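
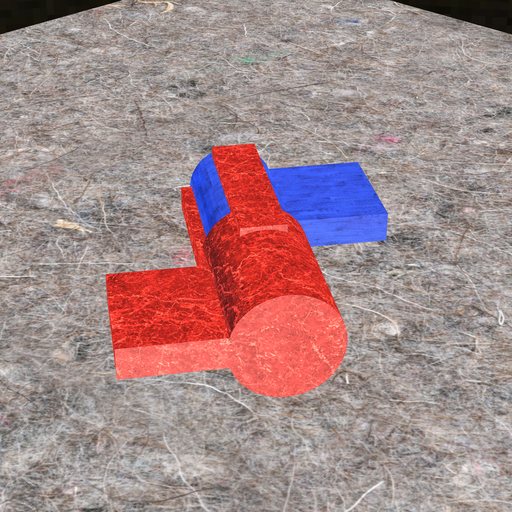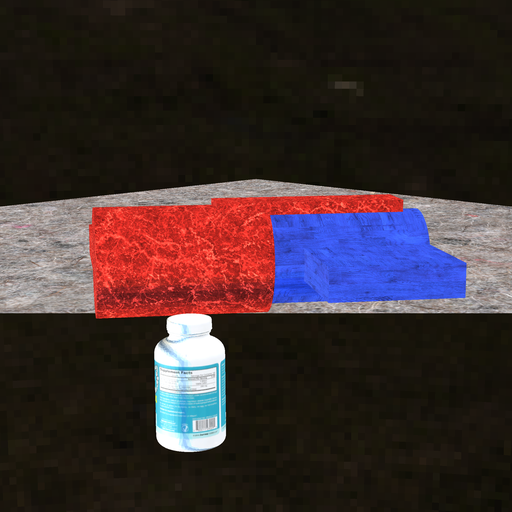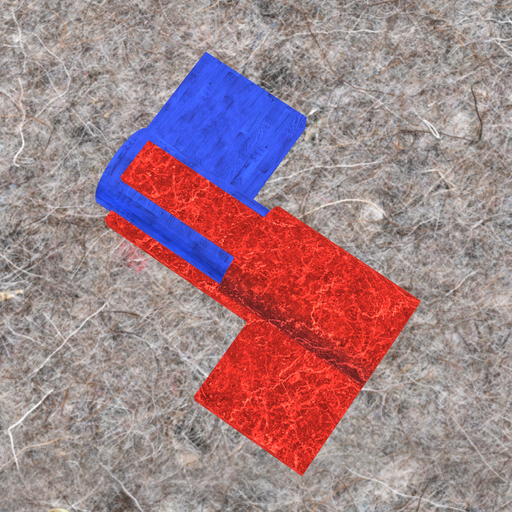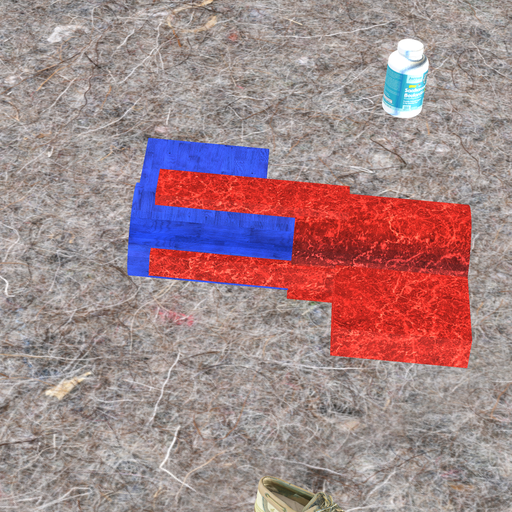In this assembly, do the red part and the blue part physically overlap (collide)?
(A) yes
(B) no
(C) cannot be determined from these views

(A) yes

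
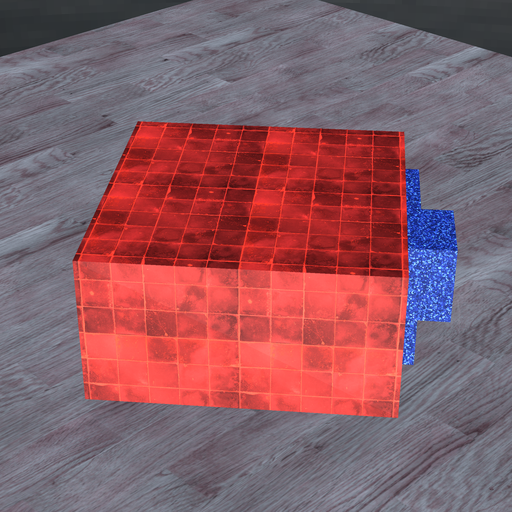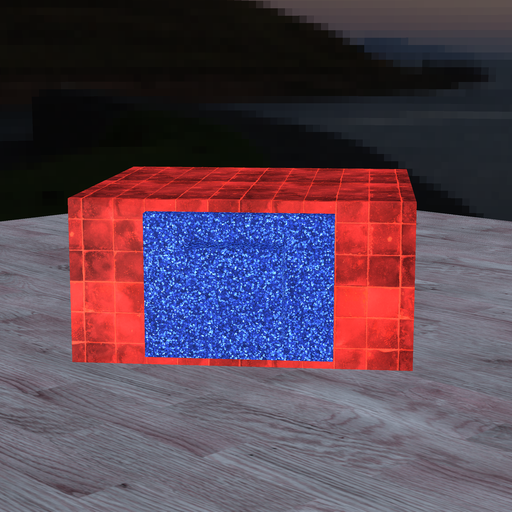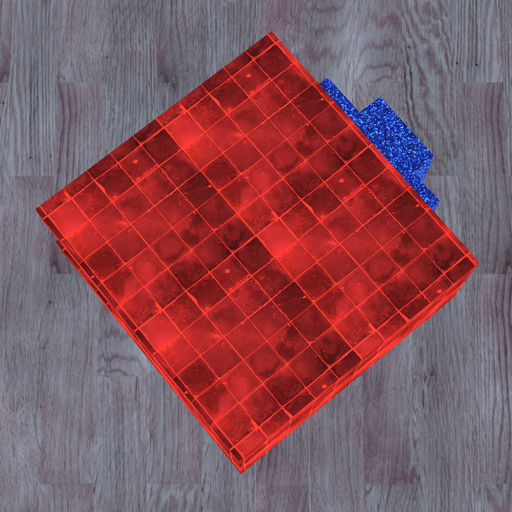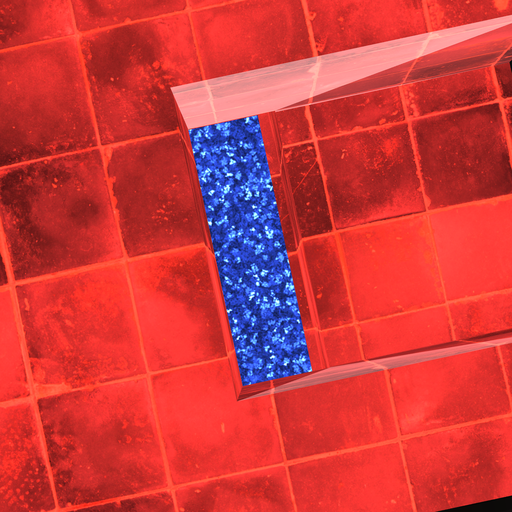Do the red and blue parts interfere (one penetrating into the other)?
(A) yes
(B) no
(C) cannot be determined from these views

(B) no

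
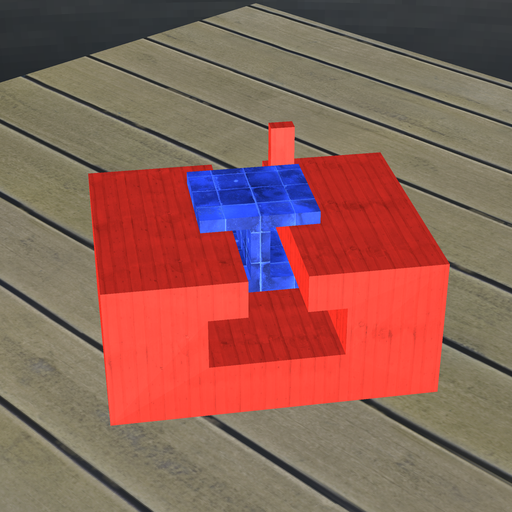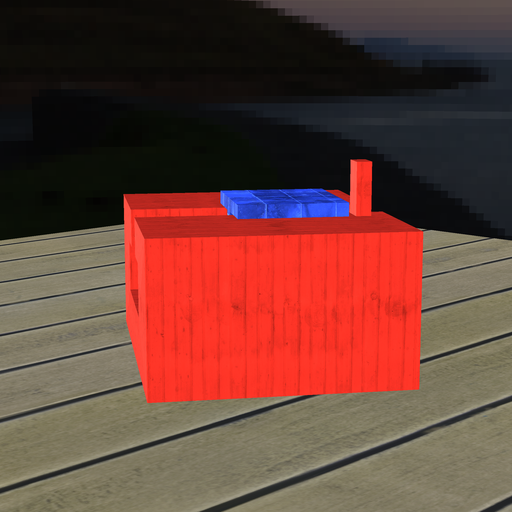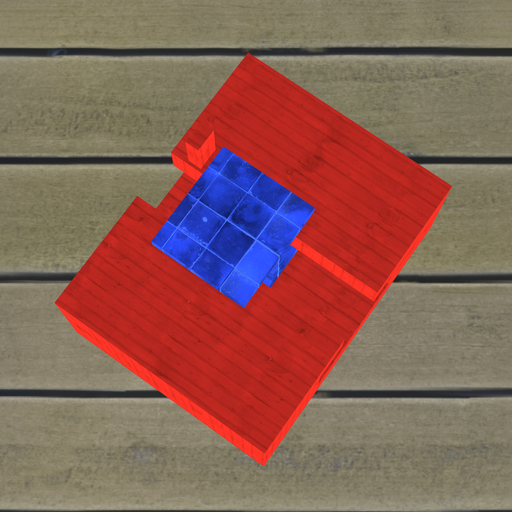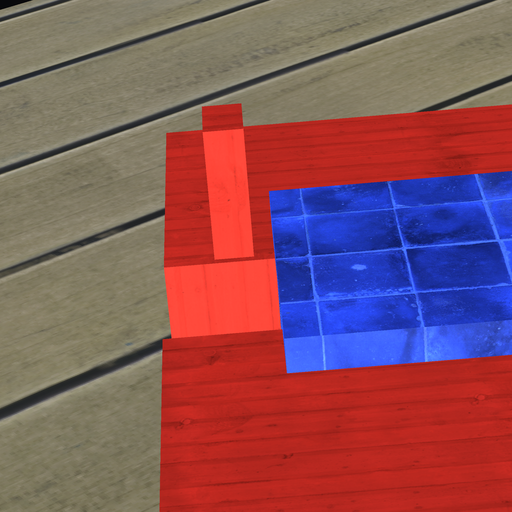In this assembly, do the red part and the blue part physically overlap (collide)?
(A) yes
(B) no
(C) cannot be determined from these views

(B) no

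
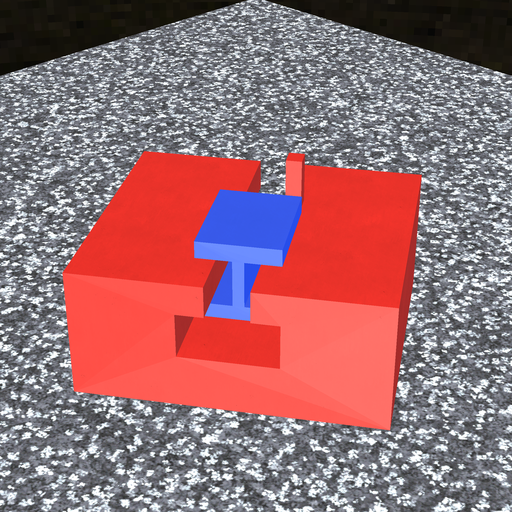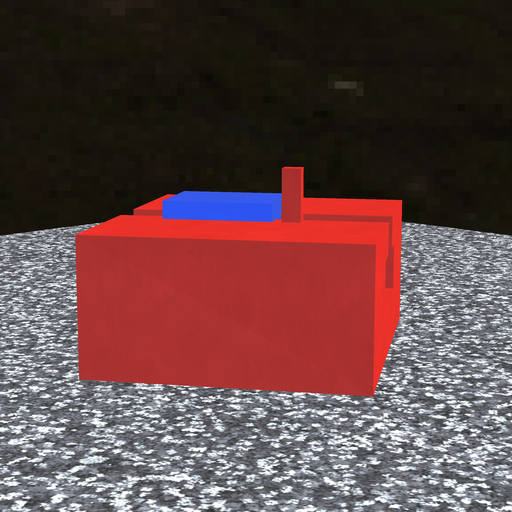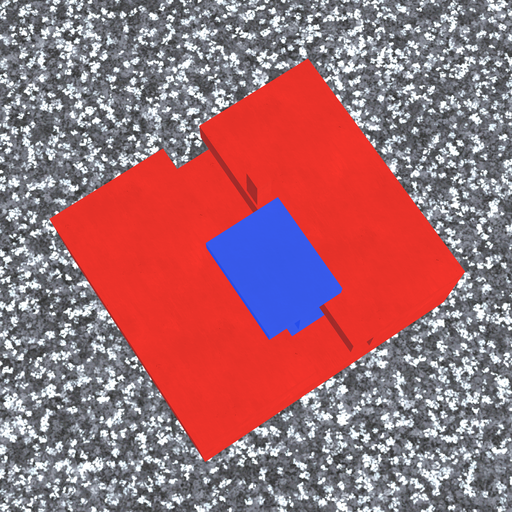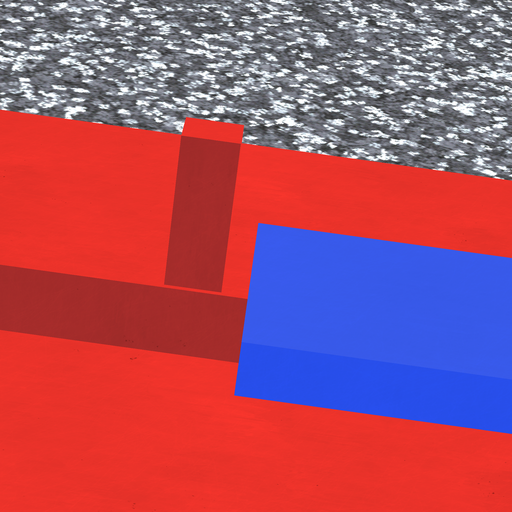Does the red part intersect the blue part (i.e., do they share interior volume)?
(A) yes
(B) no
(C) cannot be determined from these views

(B) no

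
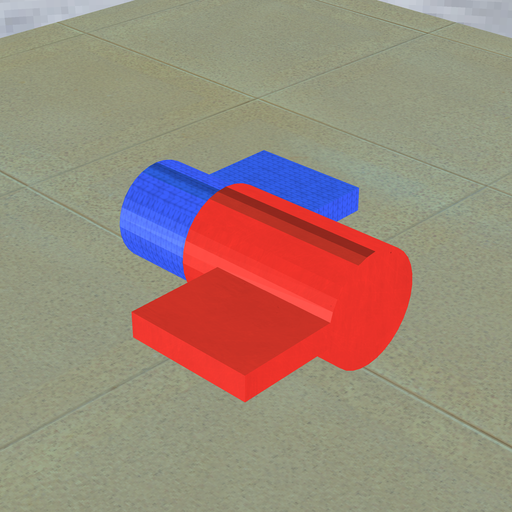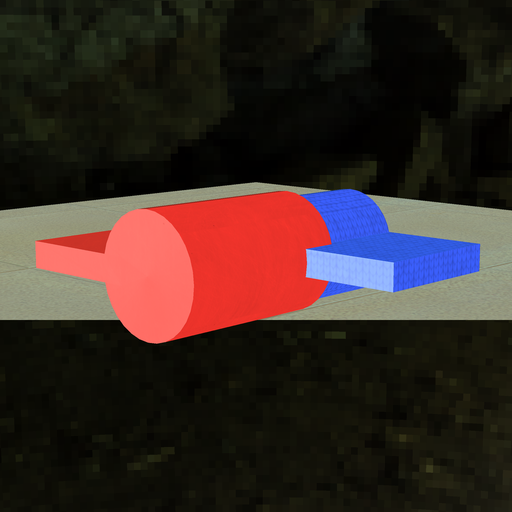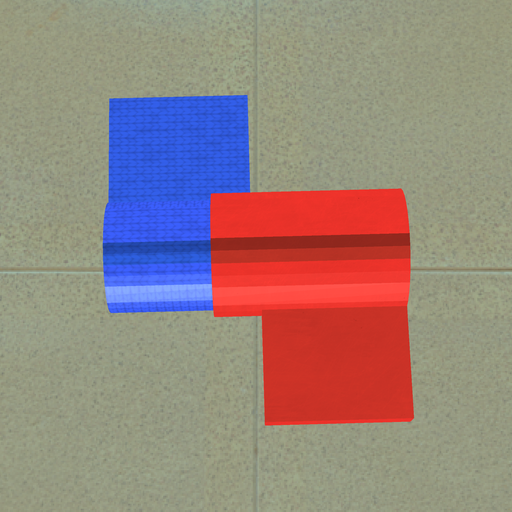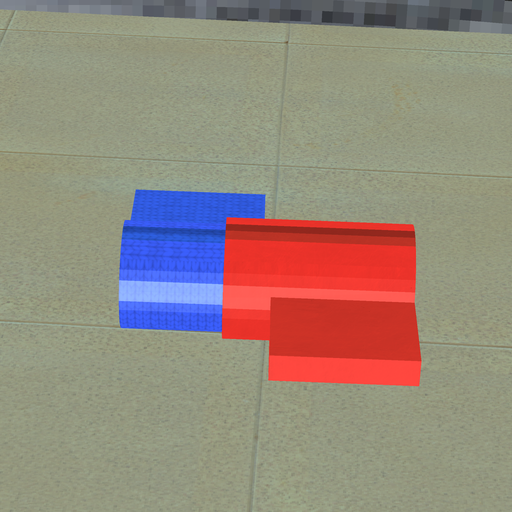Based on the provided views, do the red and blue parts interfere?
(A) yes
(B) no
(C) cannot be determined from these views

(A) yes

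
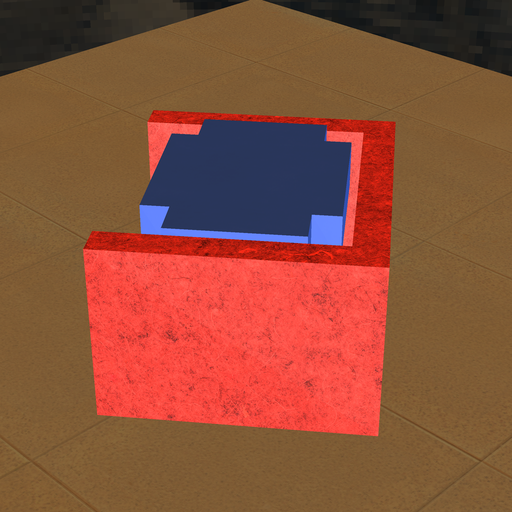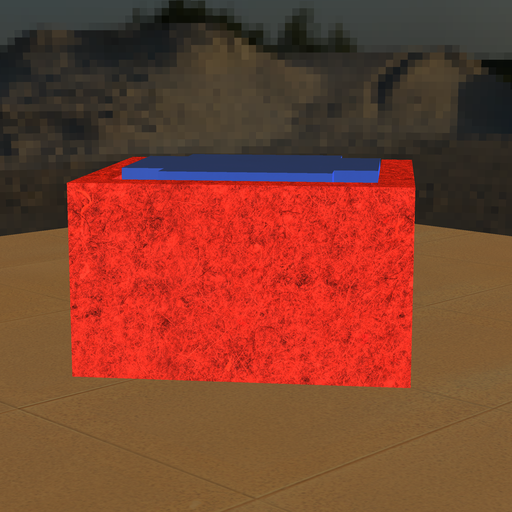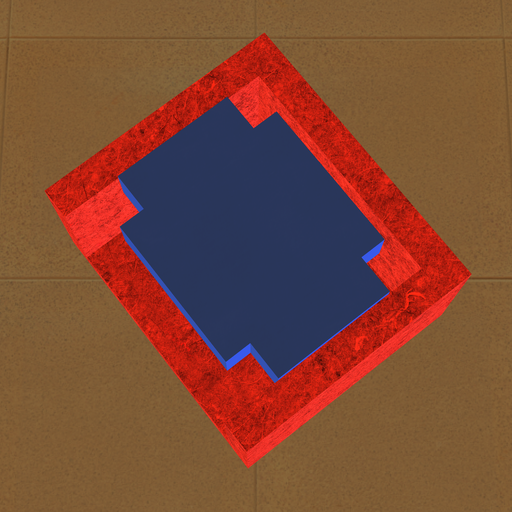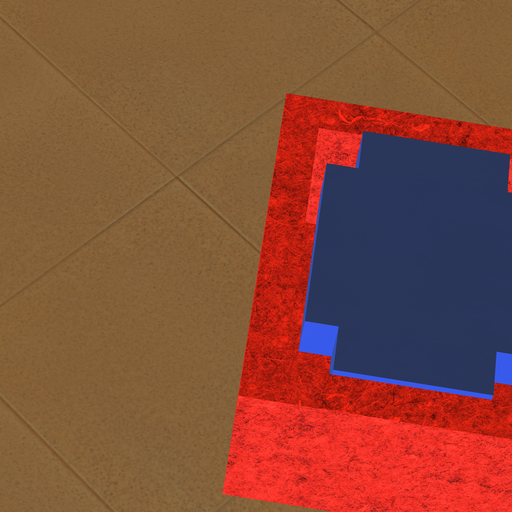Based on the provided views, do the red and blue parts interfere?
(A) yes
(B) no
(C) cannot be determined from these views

(B) no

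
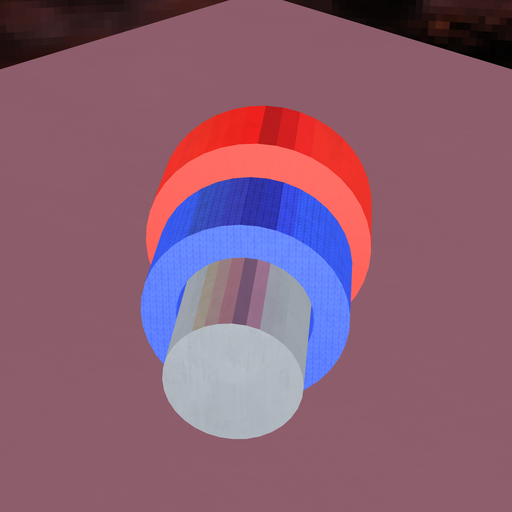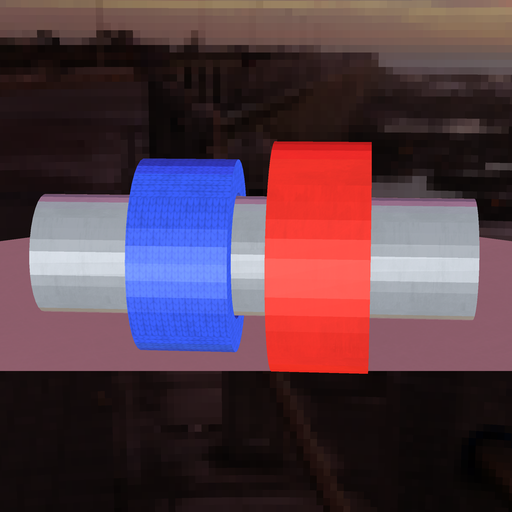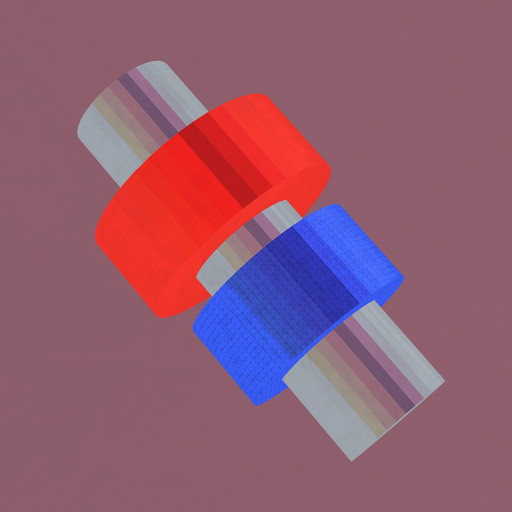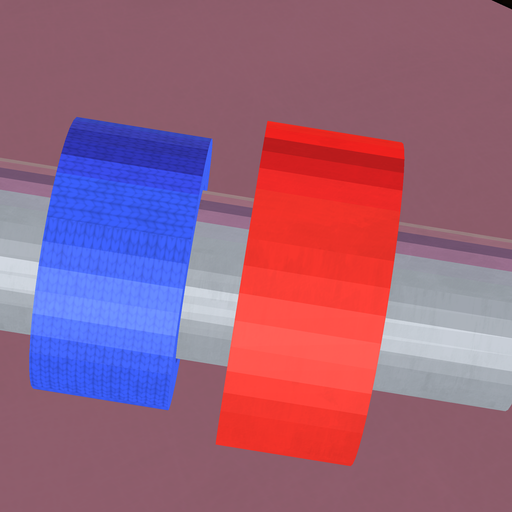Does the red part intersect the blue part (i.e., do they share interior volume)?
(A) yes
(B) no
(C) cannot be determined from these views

(B) no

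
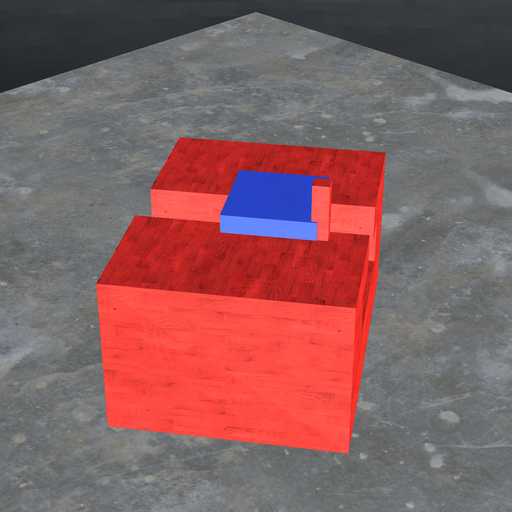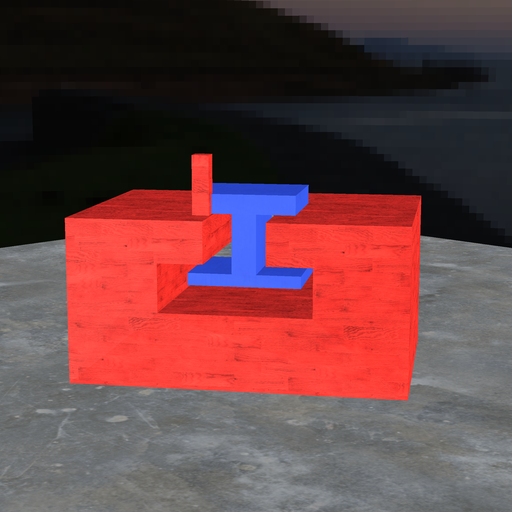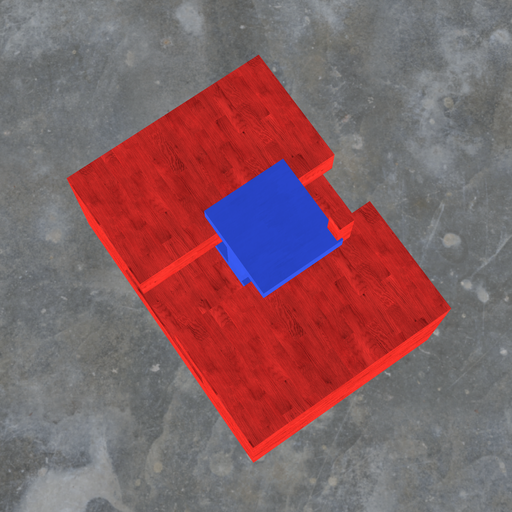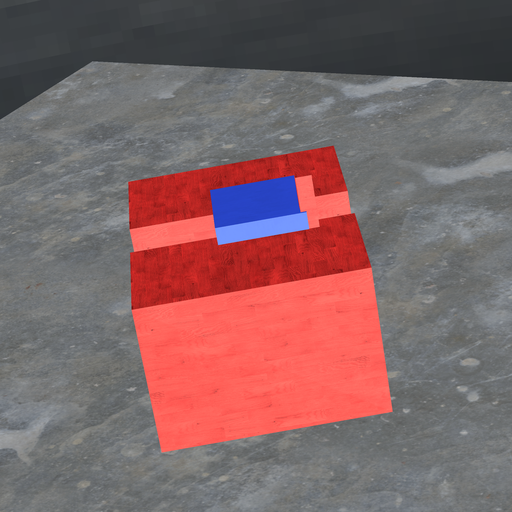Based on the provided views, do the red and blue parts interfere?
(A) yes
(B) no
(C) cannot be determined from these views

(A) yes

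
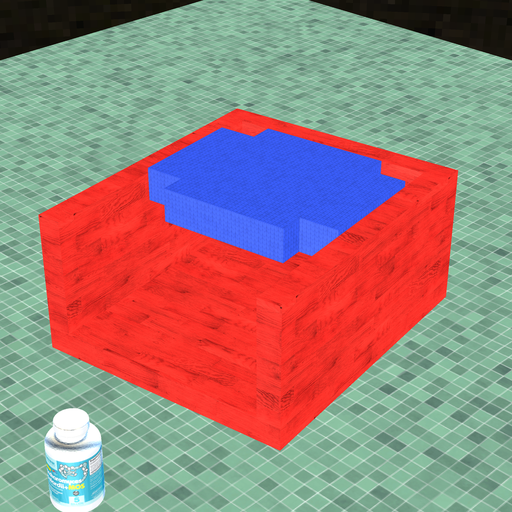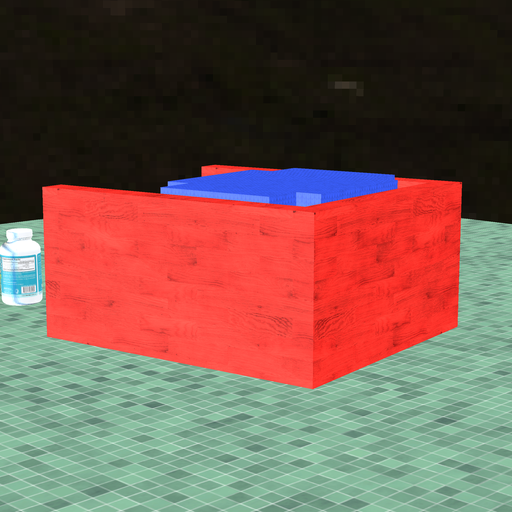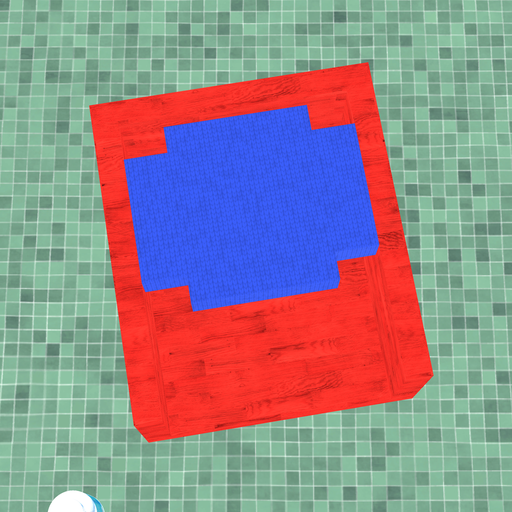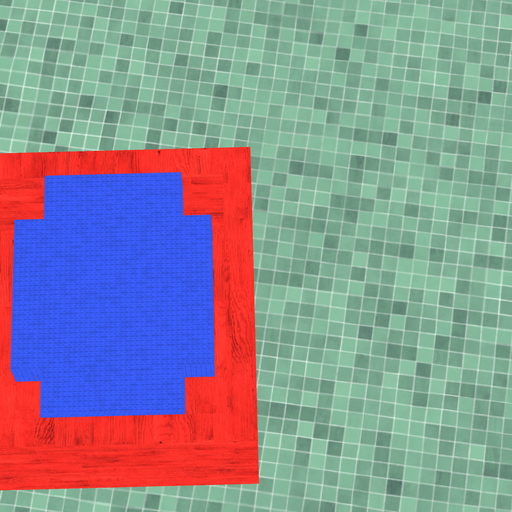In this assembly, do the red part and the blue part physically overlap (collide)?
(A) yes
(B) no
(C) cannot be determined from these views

(B) no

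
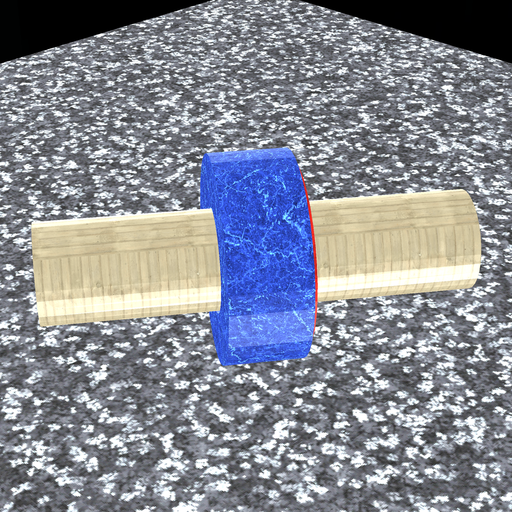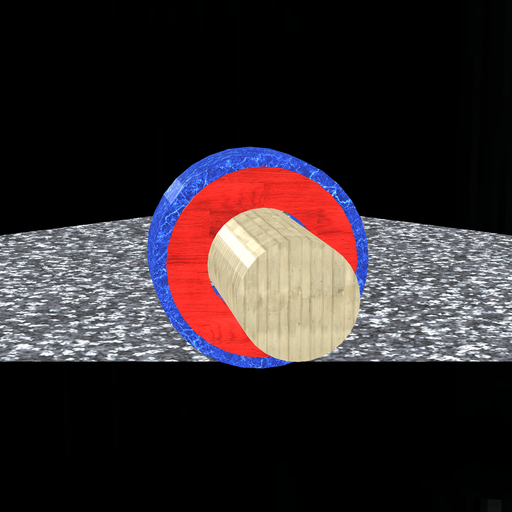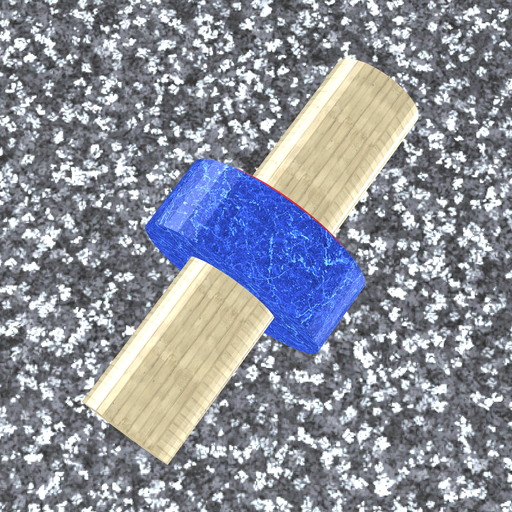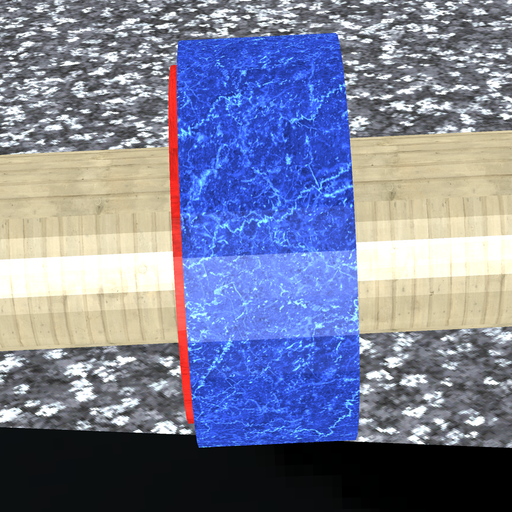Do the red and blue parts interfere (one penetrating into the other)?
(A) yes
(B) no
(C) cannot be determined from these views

(A) yes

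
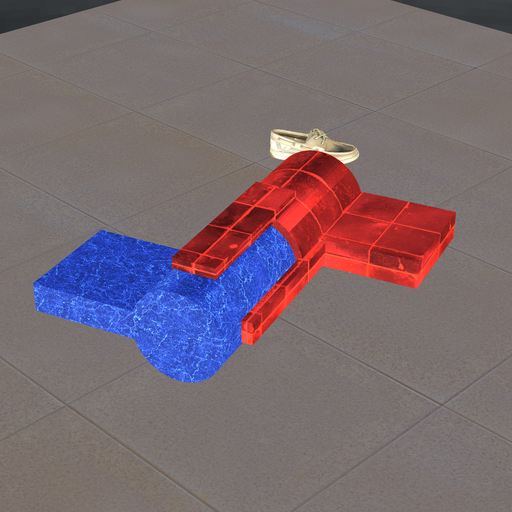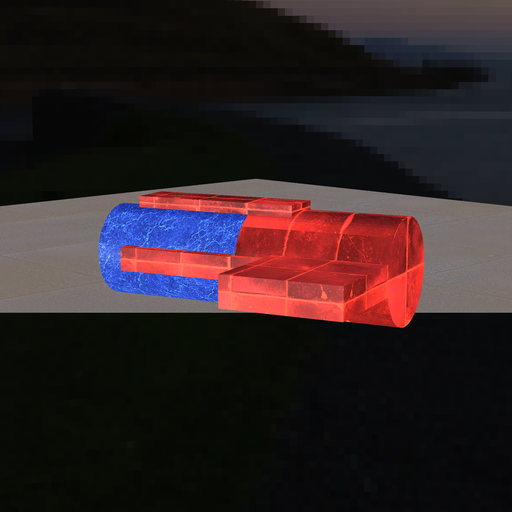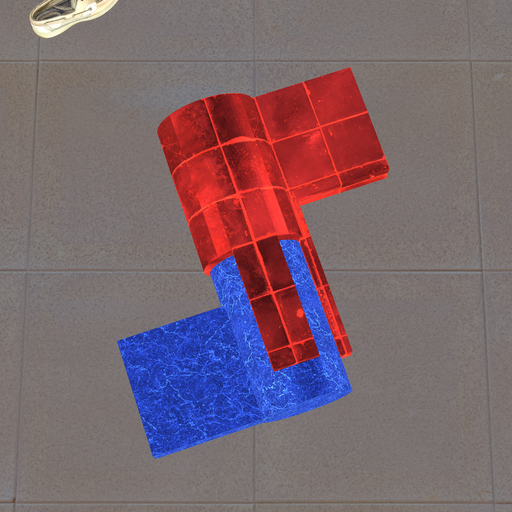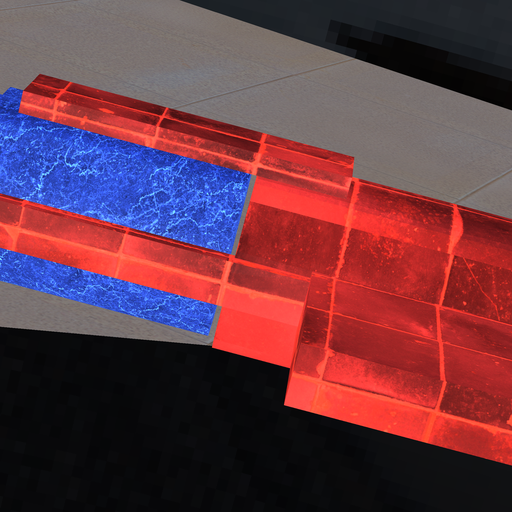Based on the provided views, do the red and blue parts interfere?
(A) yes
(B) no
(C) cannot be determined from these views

(B) no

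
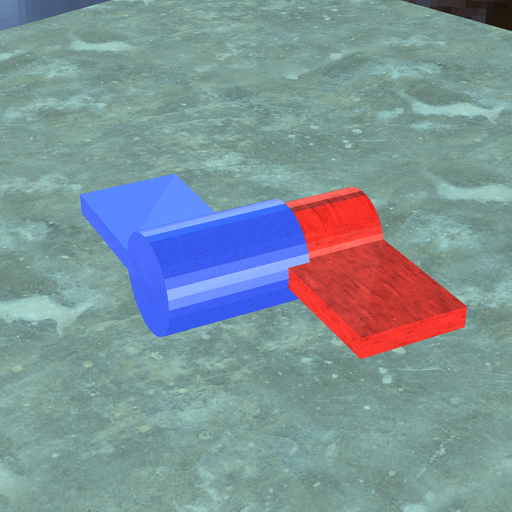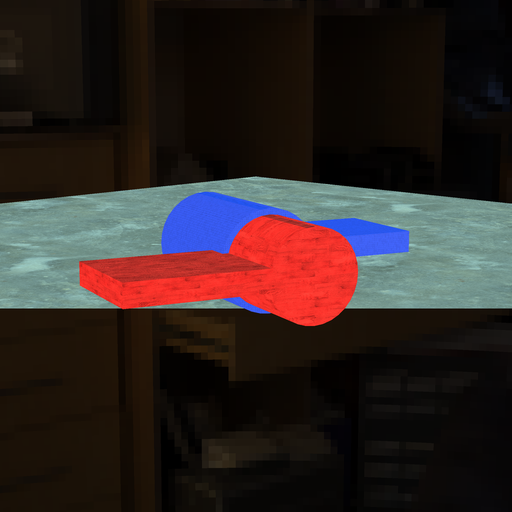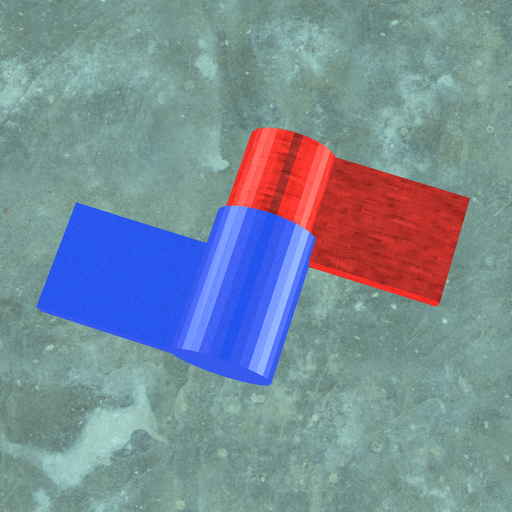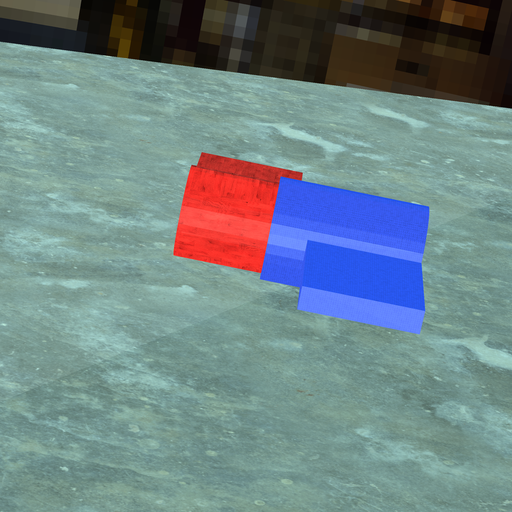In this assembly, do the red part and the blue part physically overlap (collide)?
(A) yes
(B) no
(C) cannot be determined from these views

(A) yes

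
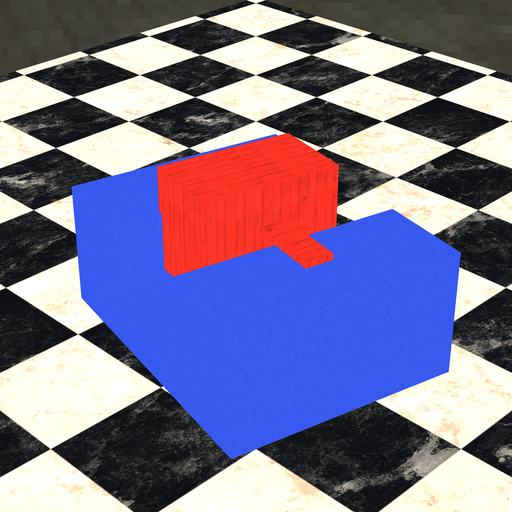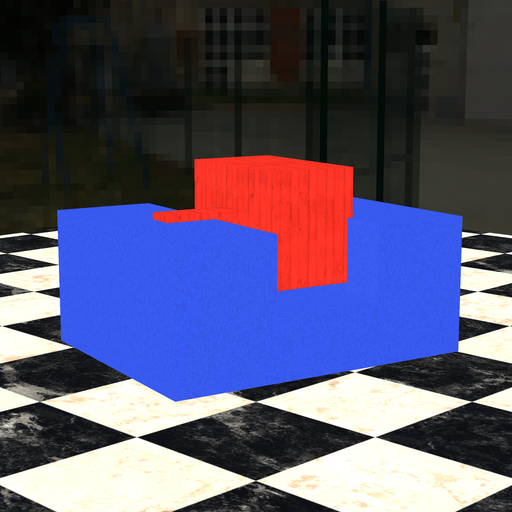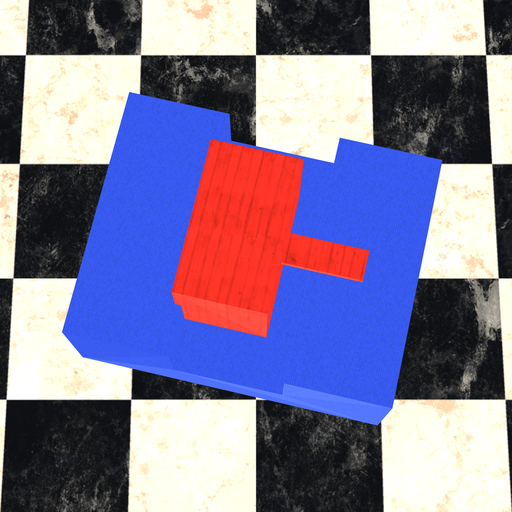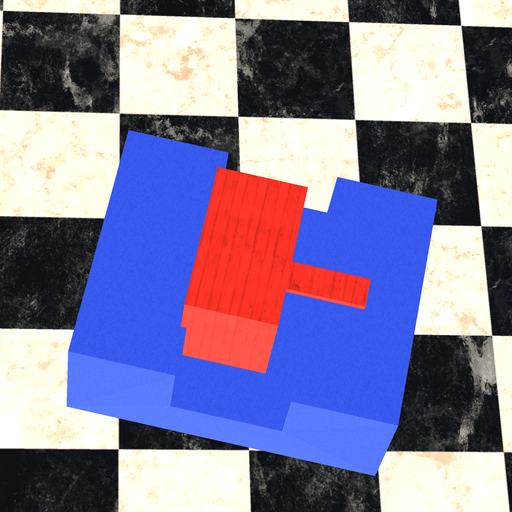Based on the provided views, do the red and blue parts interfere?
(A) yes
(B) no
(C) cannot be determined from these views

(A) yes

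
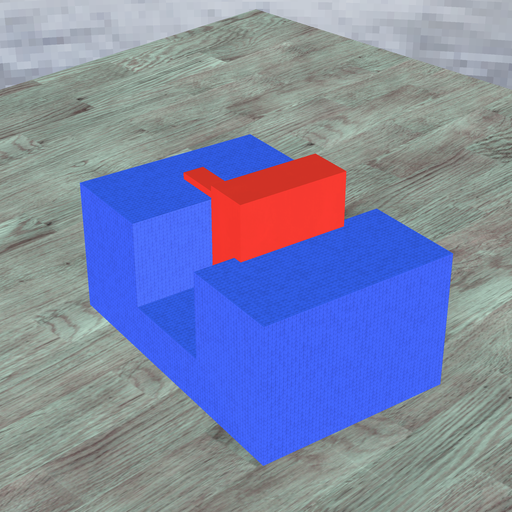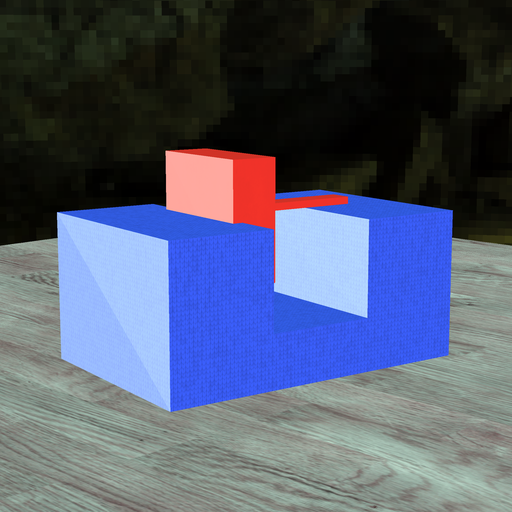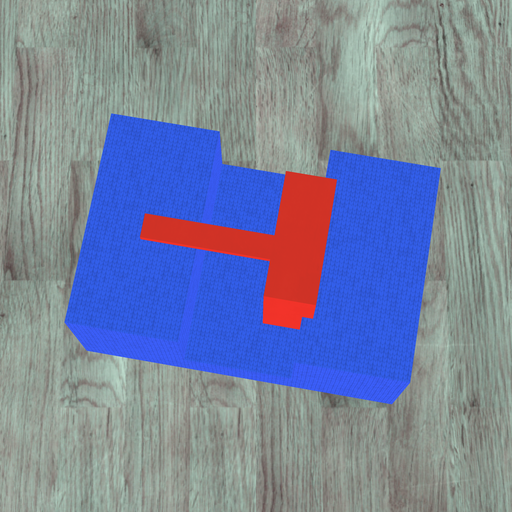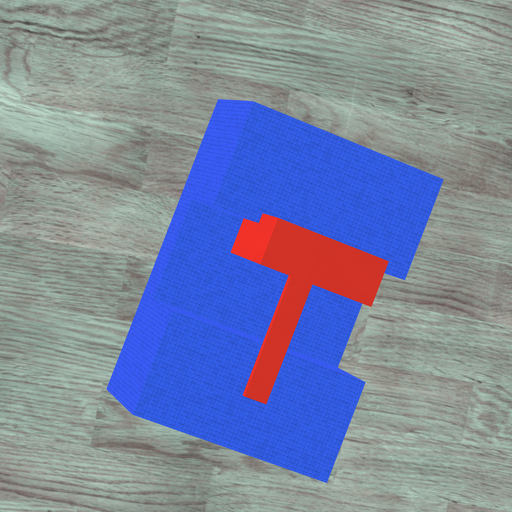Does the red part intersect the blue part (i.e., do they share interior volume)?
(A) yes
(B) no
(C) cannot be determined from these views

(A) yes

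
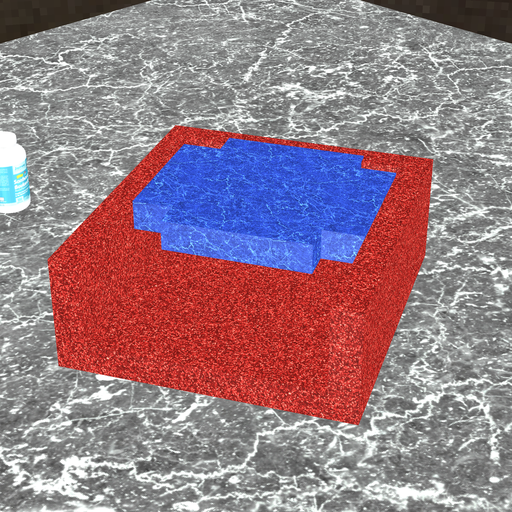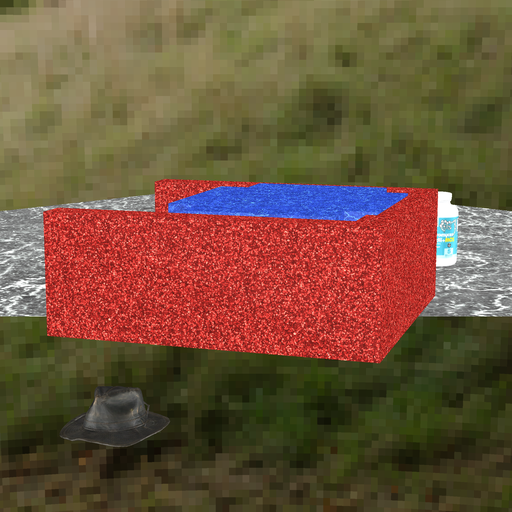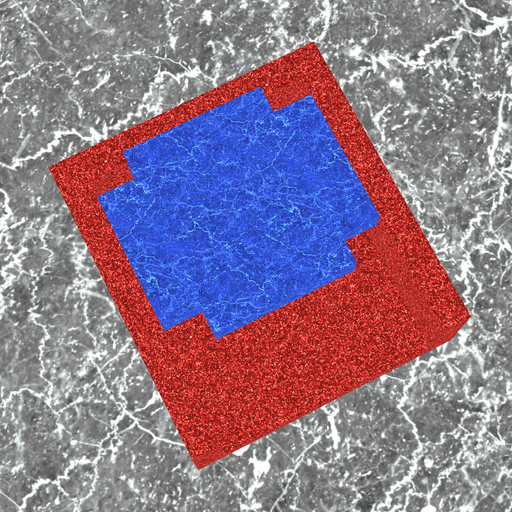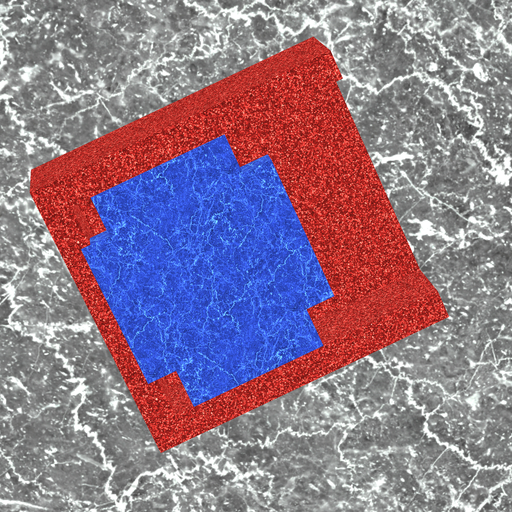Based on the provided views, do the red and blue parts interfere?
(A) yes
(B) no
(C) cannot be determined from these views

(A) yes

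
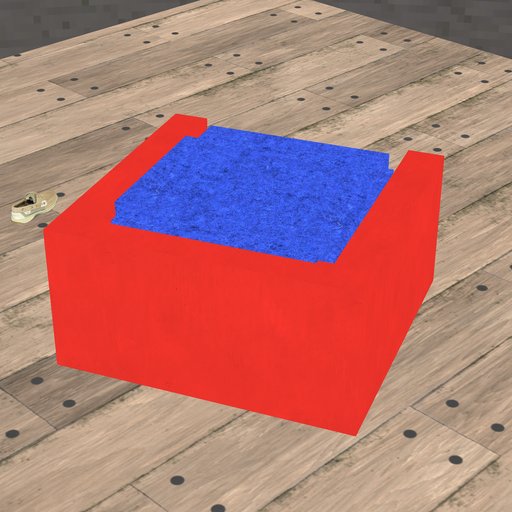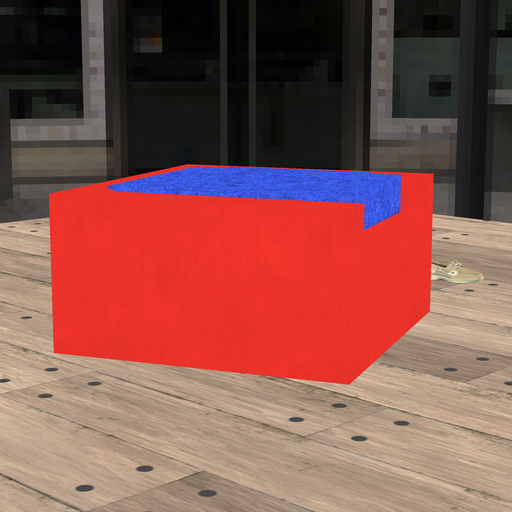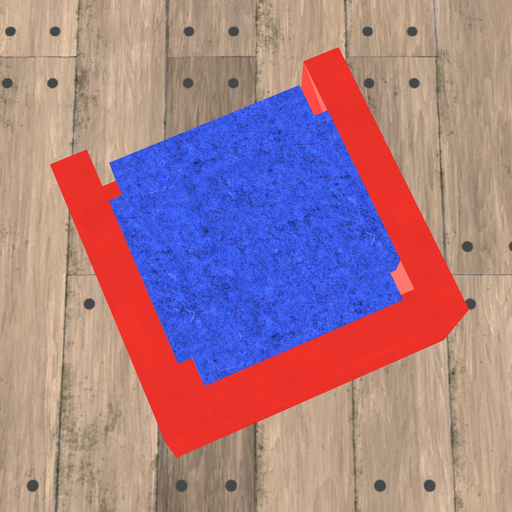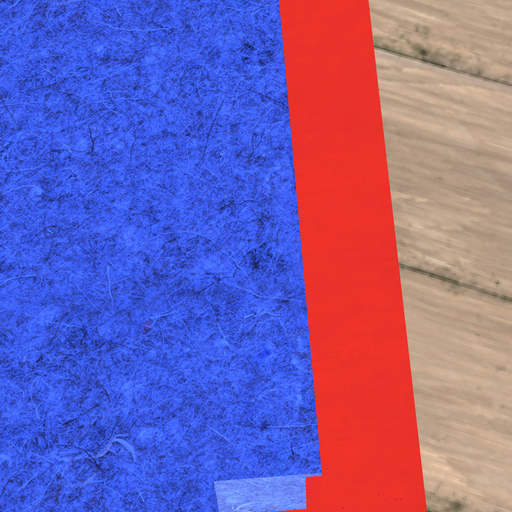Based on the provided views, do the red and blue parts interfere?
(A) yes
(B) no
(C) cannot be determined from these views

(A) yes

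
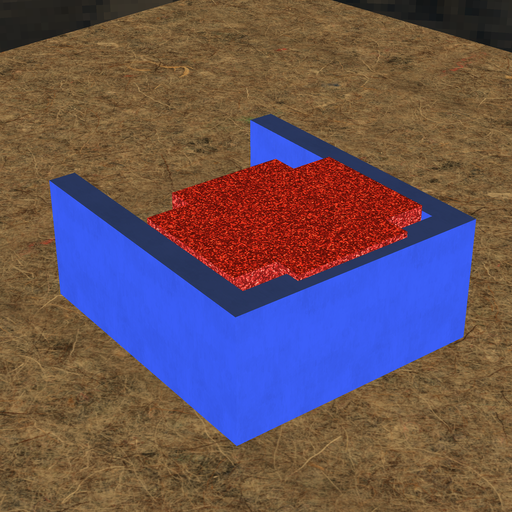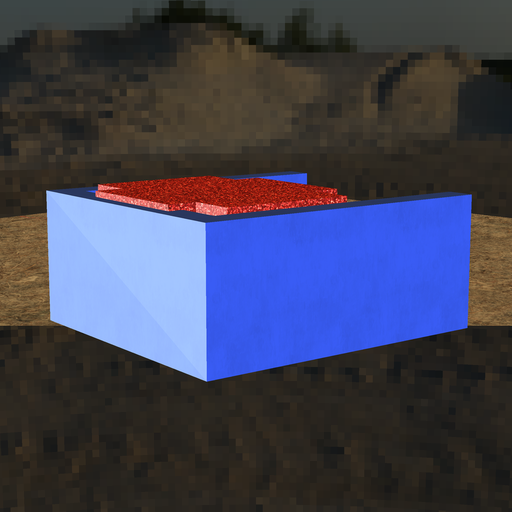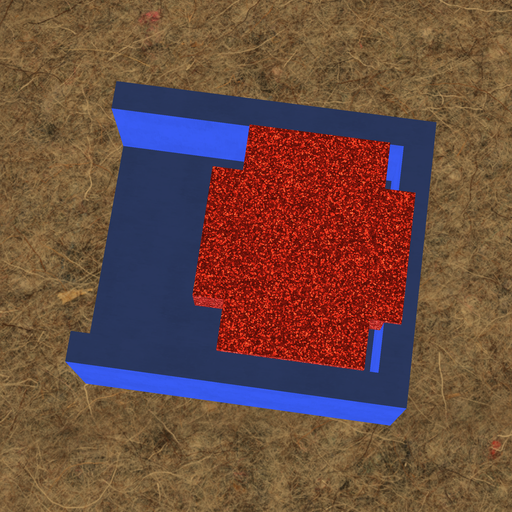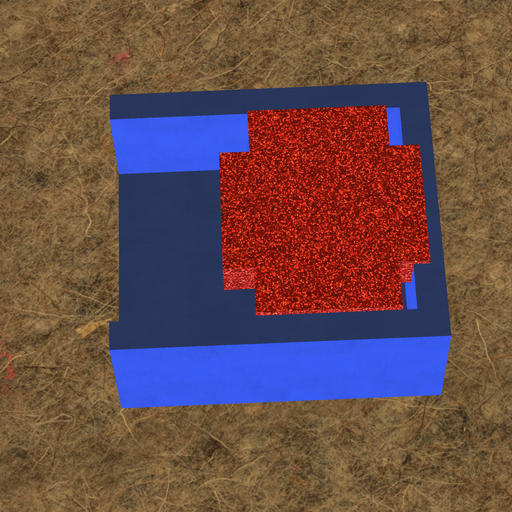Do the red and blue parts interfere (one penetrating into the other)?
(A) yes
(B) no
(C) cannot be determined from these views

(A) yes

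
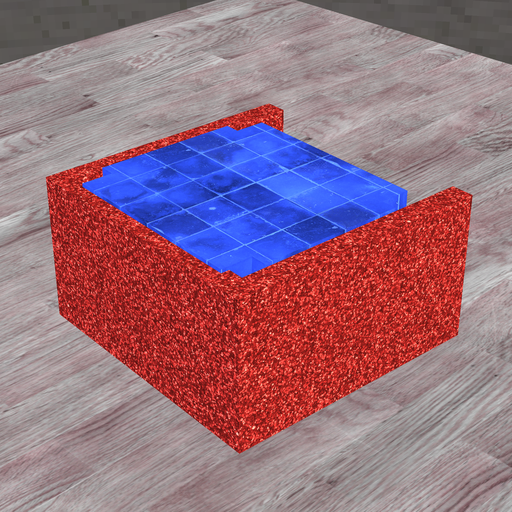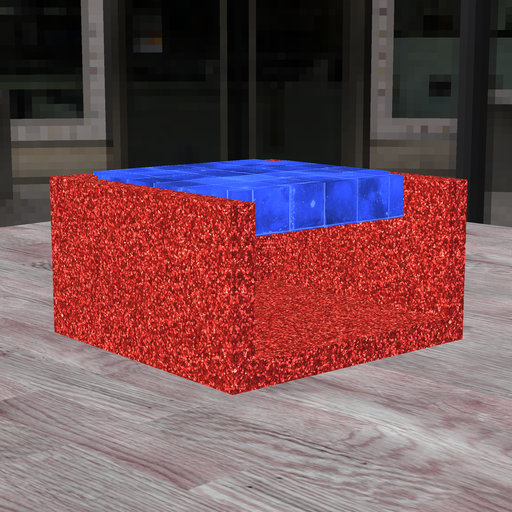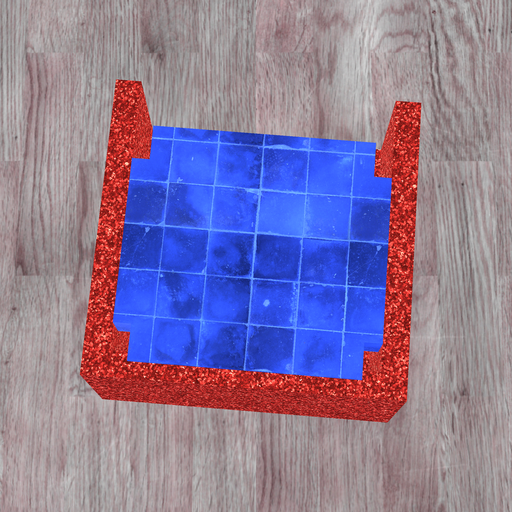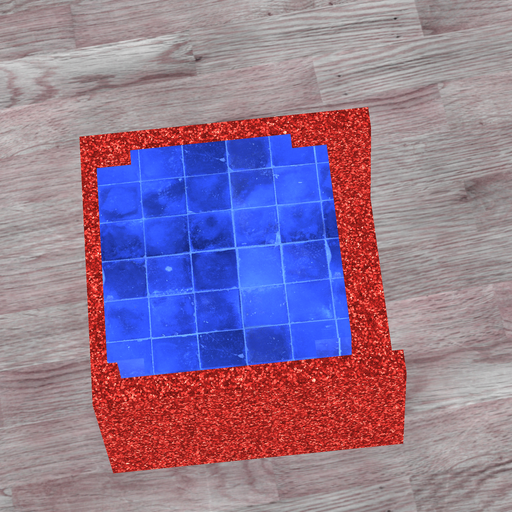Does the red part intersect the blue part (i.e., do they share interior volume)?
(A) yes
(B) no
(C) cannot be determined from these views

(A) yes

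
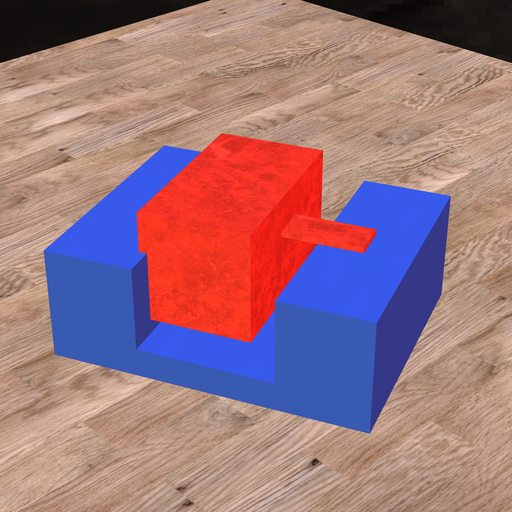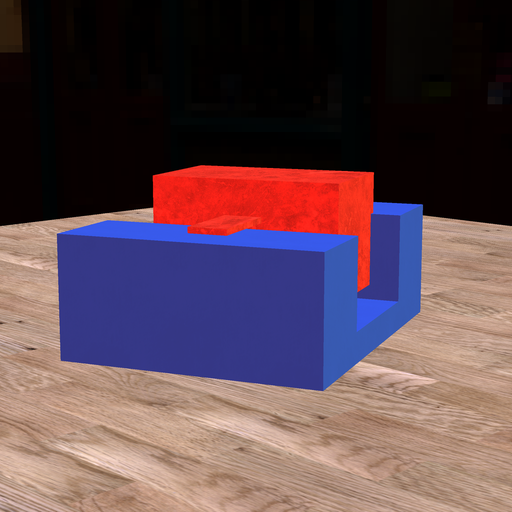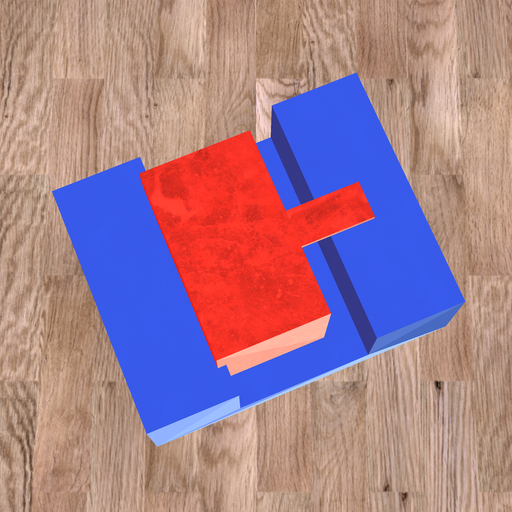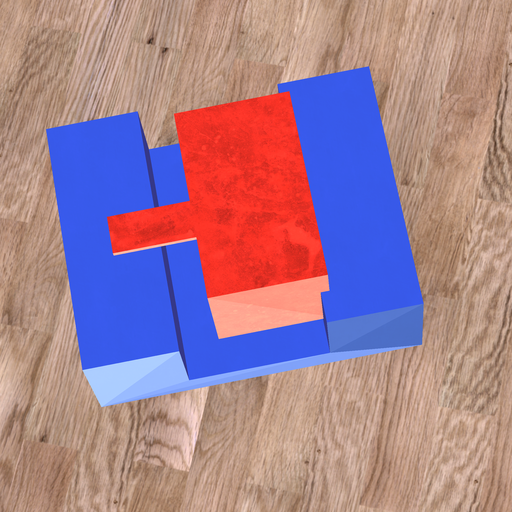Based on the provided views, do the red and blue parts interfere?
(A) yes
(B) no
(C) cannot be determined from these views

(A) yes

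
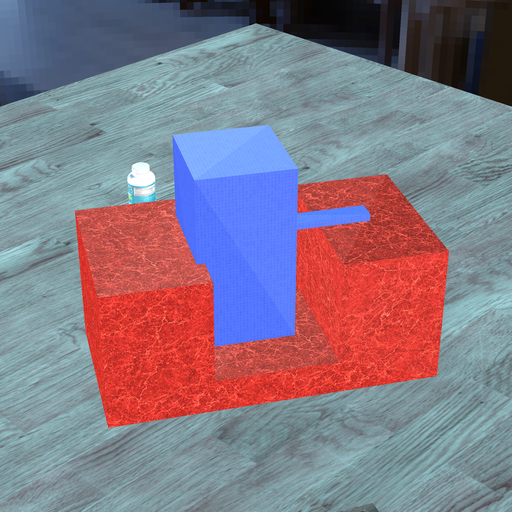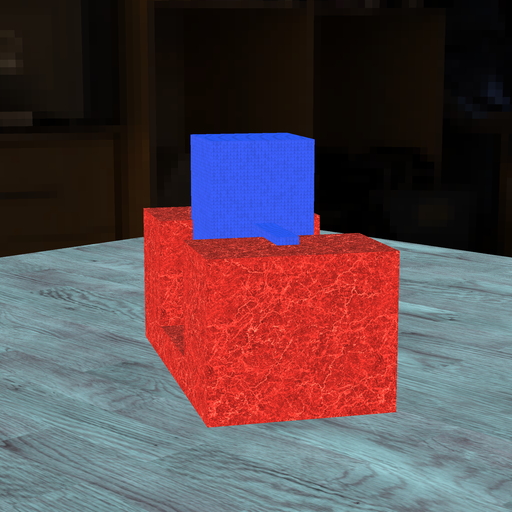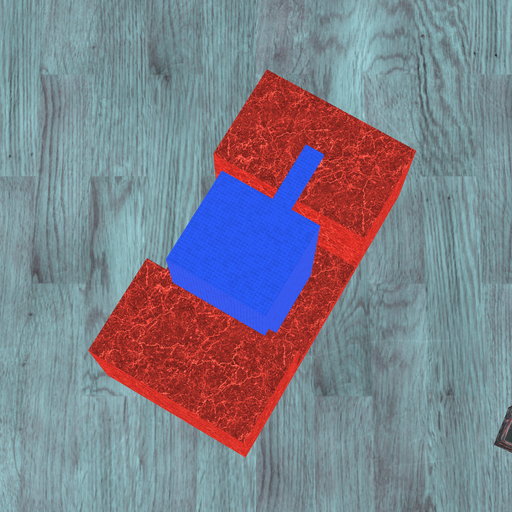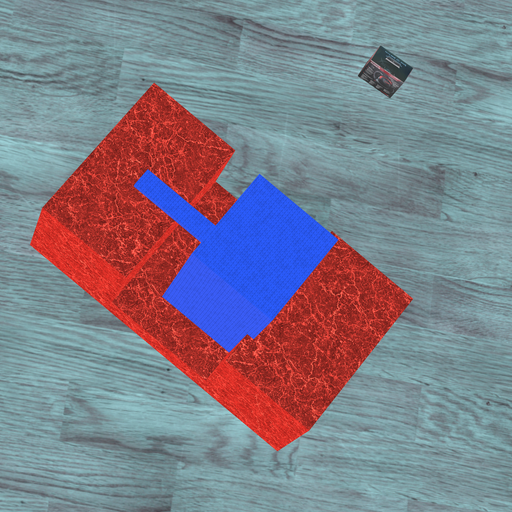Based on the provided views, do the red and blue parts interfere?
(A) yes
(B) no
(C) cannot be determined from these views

(A) yes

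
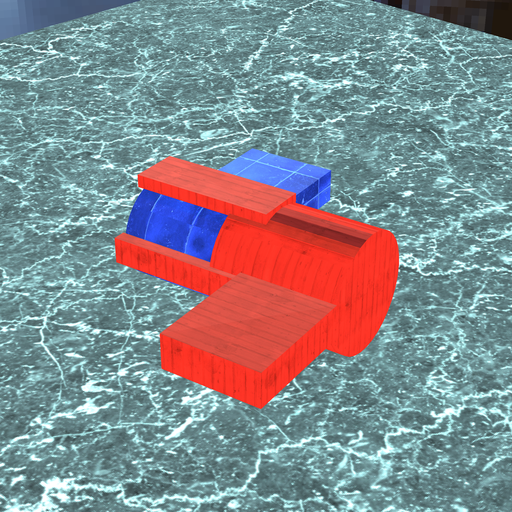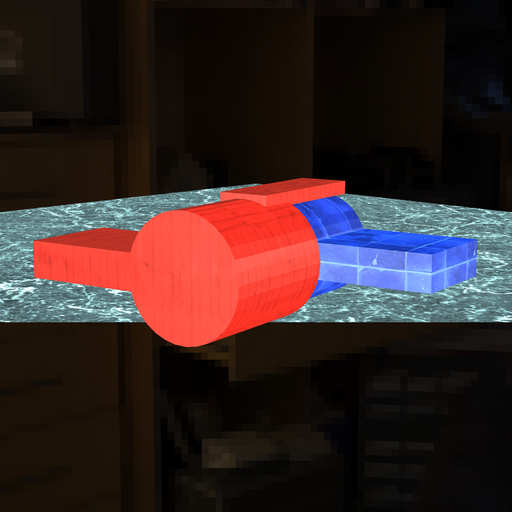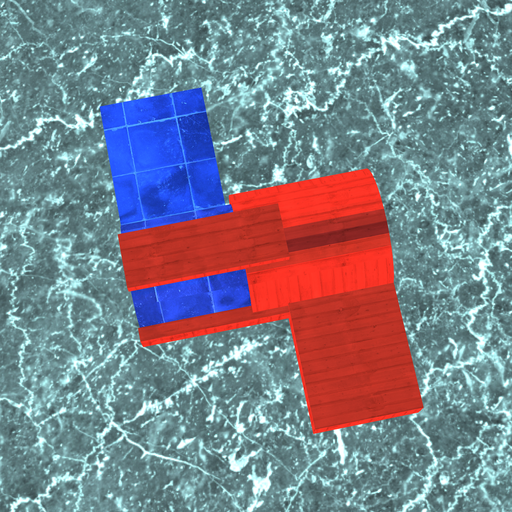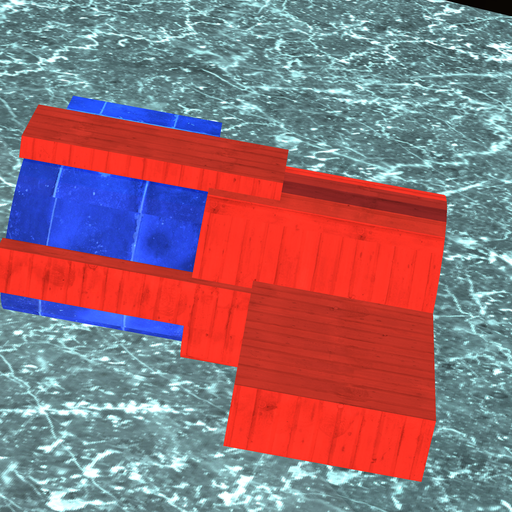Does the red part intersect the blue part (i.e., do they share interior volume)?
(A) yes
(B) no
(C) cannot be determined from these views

(A) yes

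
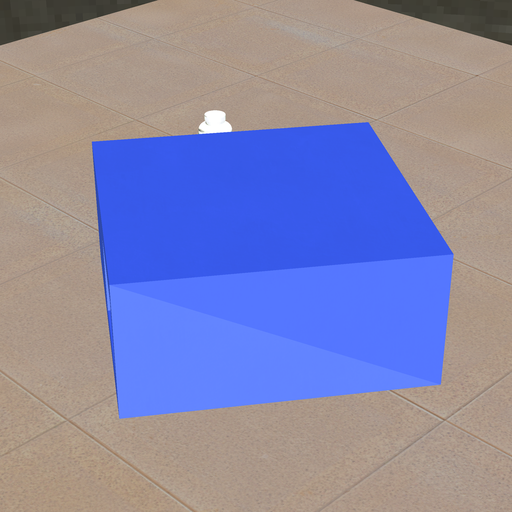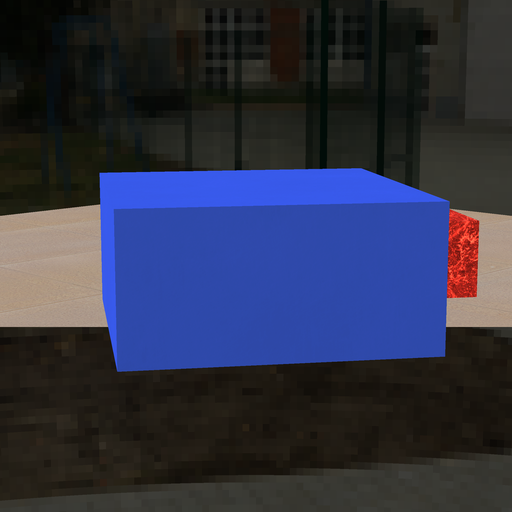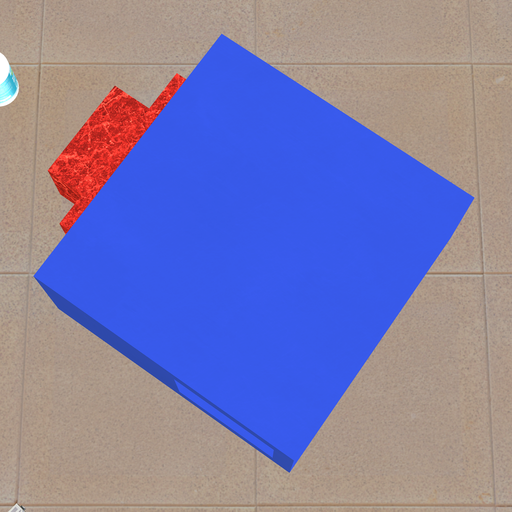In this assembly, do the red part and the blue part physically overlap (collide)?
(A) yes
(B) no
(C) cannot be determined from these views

(C) cannot be determined from these views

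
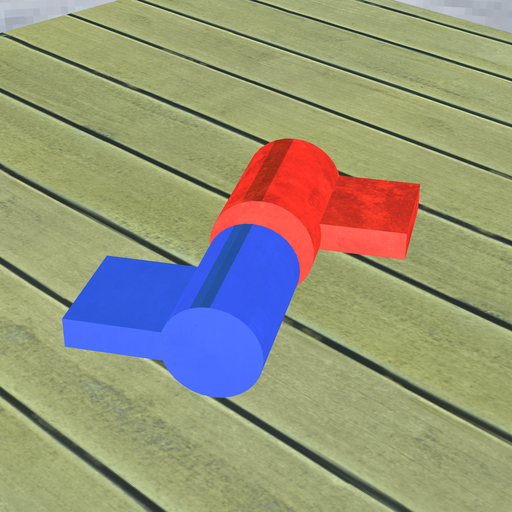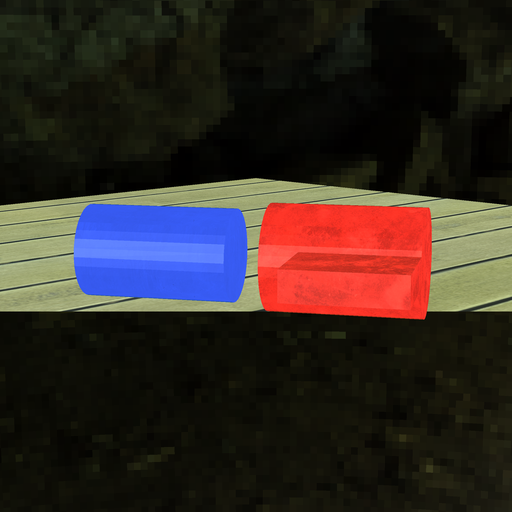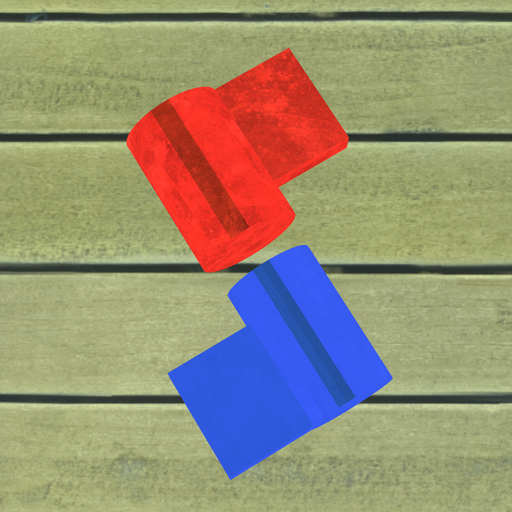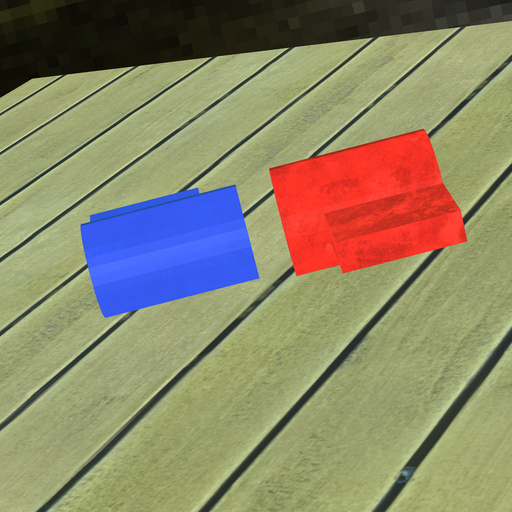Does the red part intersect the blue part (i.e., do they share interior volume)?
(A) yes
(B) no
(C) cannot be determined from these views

(B) no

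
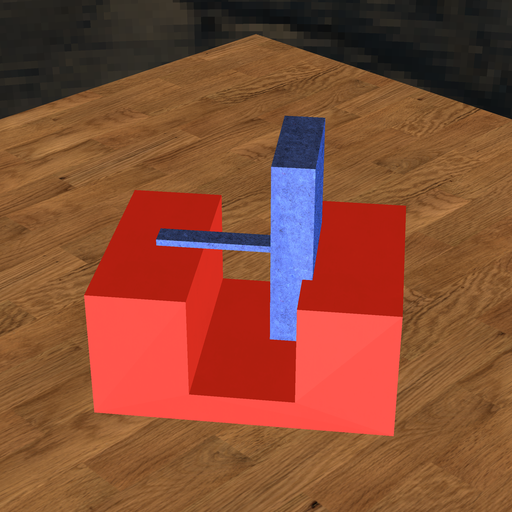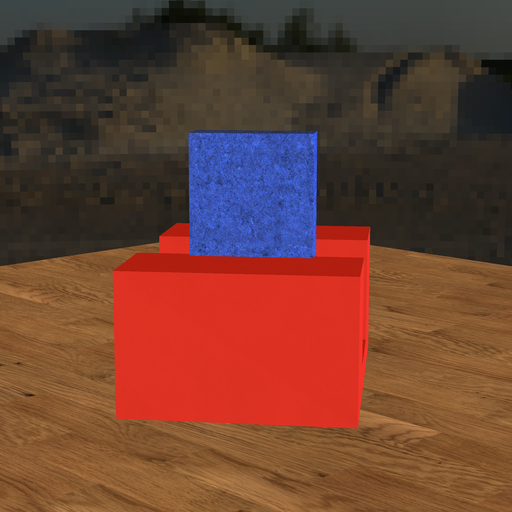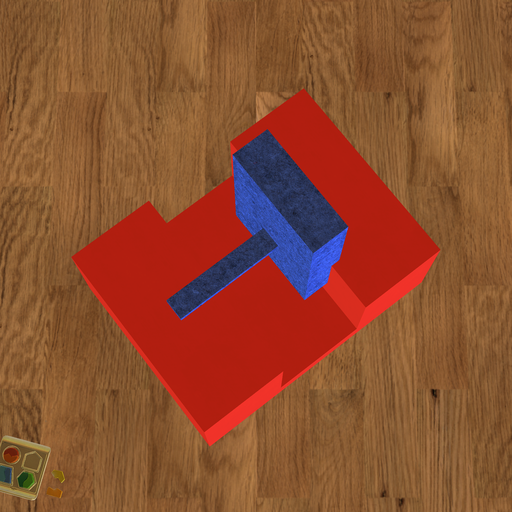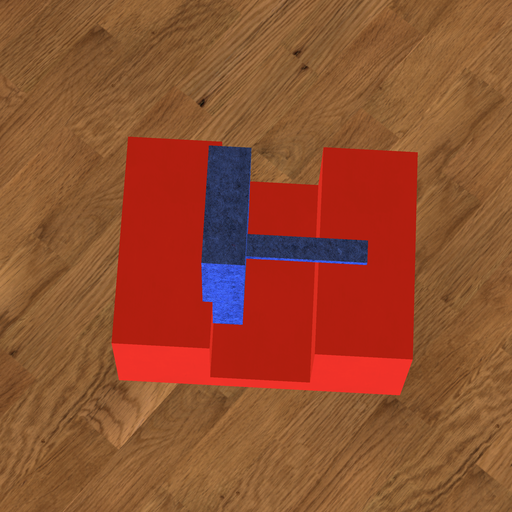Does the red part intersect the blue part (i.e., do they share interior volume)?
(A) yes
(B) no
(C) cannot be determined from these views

(A) yes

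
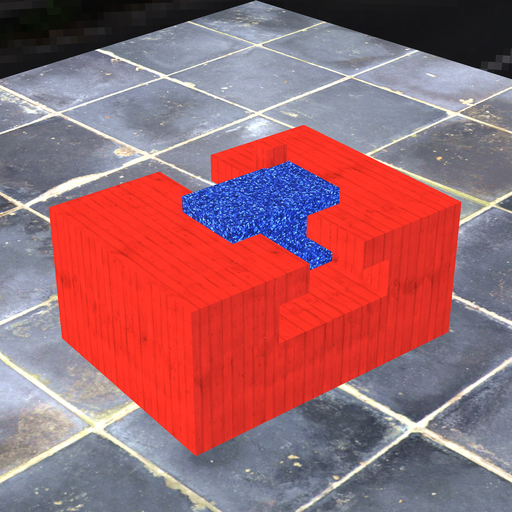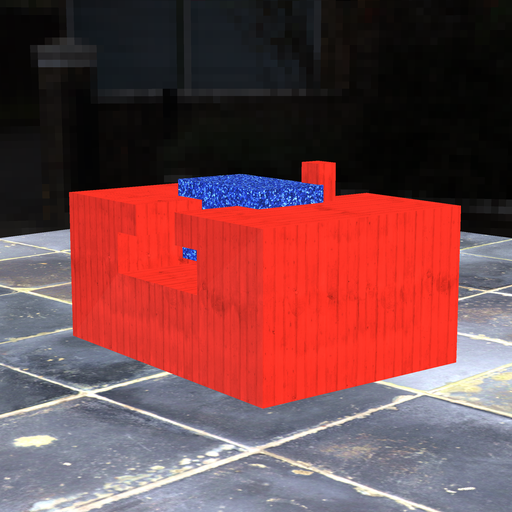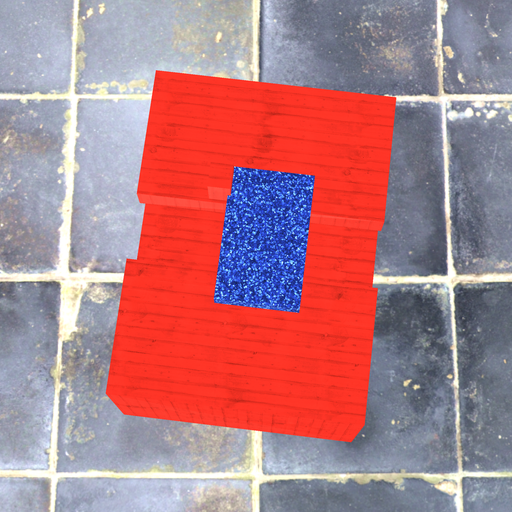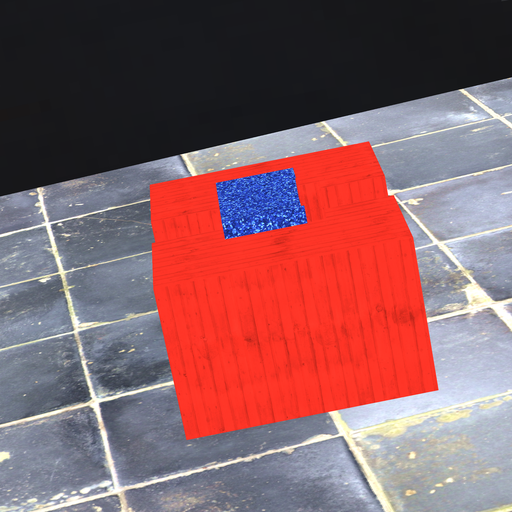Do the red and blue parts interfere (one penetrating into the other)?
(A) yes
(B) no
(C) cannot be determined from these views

(A) yes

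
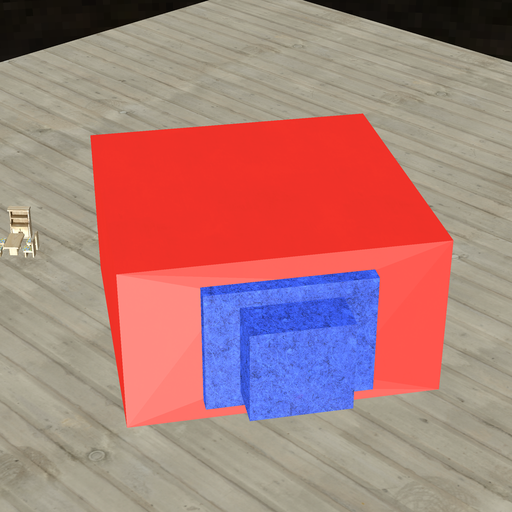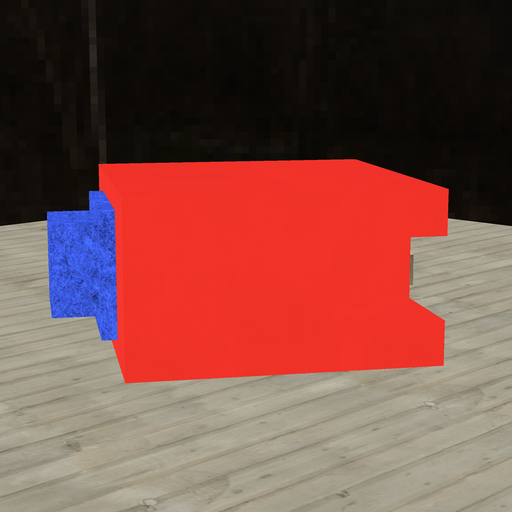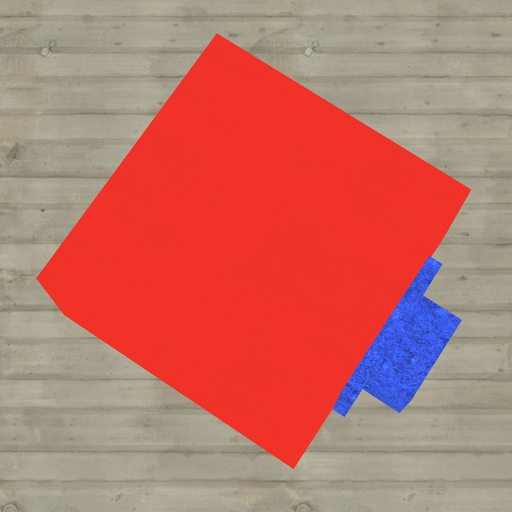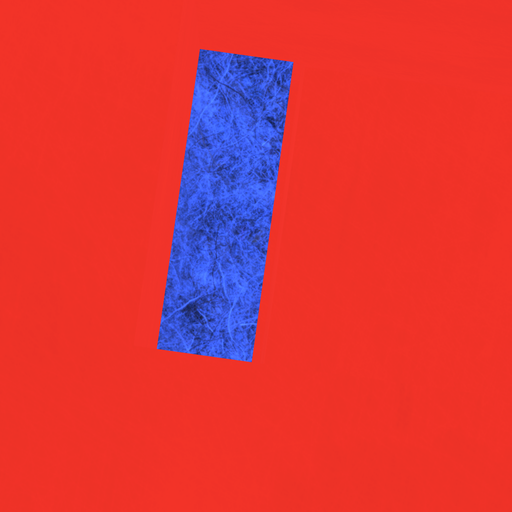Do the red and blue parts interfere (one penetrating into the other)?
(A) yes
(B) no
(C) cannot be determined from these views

(B) no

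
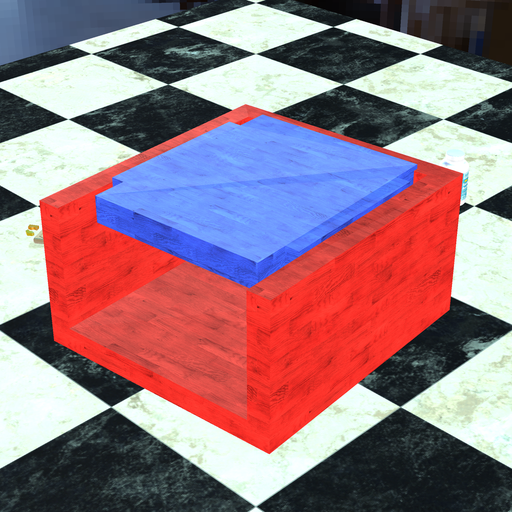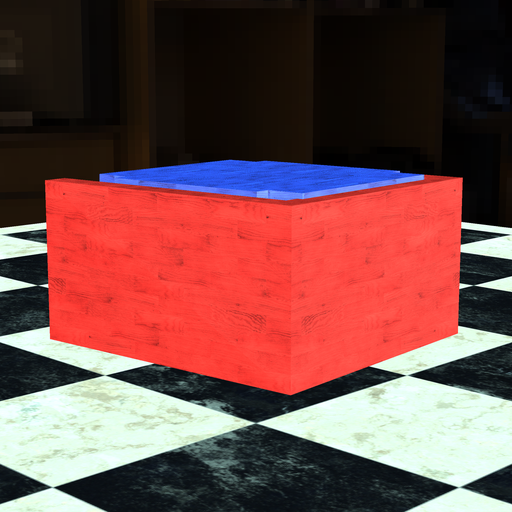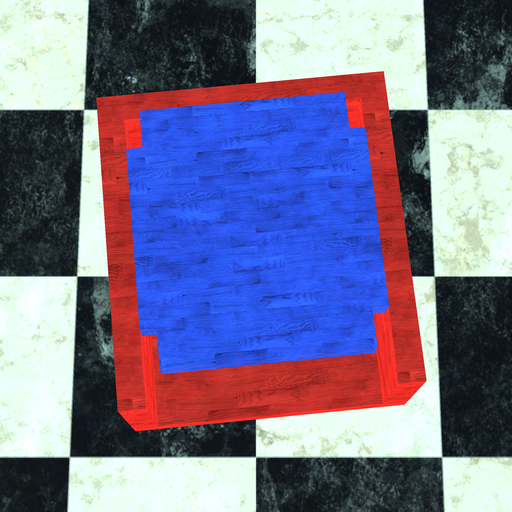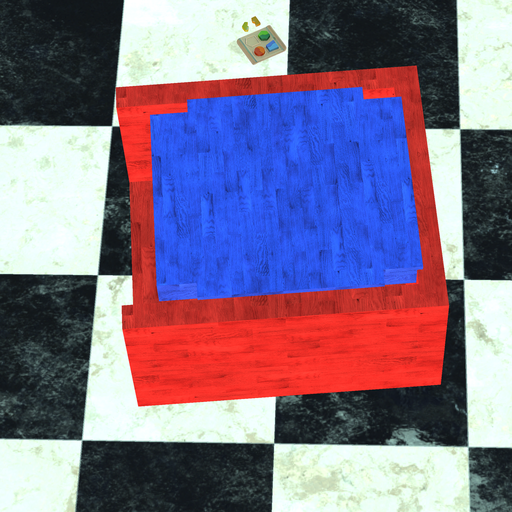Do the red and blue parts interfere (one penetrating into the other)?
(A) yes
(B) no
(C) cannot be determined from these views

(A) yes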